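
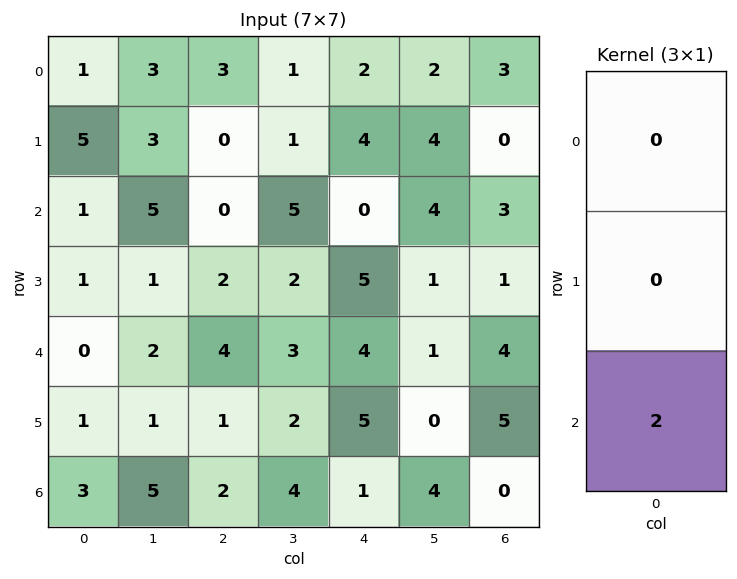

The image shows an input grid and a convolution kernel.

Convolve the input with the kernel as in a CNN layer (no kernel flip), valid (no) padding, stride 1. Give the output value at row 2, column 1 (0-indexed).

The receptive field on the input at this output position is [5 / 1 / 2]. Elementwise product with the kernel and sum: 2·2.

4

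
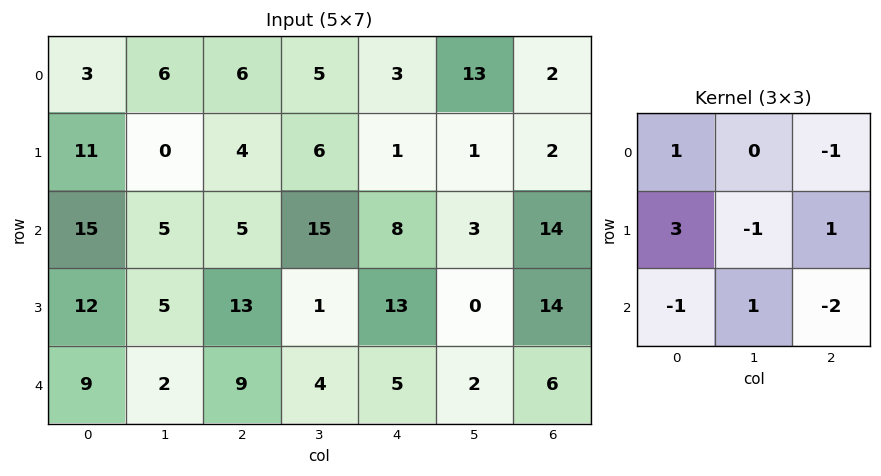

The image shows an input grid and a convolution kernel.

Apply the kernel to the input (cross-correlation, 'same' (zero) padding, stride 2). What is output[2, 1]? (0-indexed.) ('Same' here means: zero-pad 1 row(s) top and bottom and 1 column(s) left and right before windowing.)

5

The receptive field on the zero-padded input at this output position is [5 13 1 / 2 9 4 / 0 0 0]. Elementwise product with the kernel and sum: 5·1 + 1·-1 + 2·3 + 9·-1 + 4·1 + 0·-1 + 0·1 + 0·-2.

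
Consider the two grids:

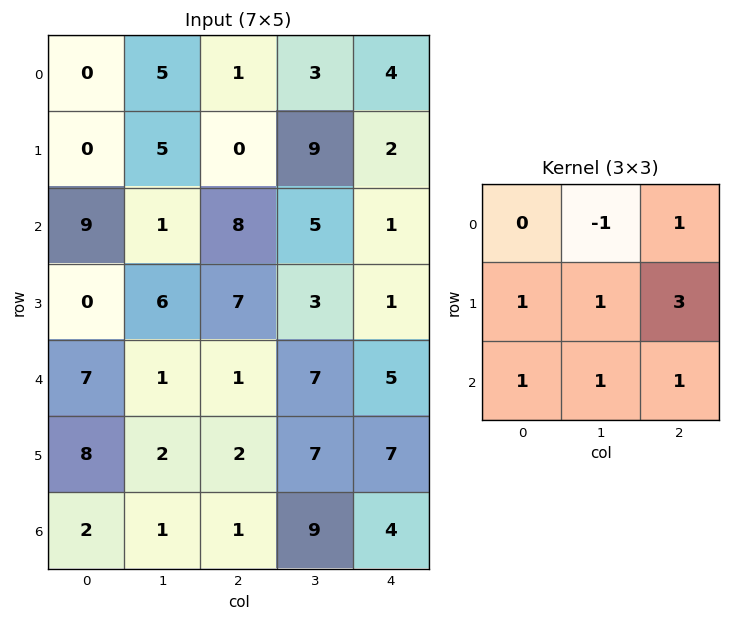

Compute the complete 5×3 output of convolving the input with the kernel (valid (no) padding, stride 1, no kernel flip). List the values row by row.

19 48 30
42 49 20
43 28 22
24 30 37
20 42 42

Output[0,0]: The receptive field on the input at this output position is [0 5 1 / 0 5 0 / 9 1 8]. Elementwise product with the kernel and sum: 5·-1 + 1·1 + 0·1 + 5·1 + 0·3 + 9·1 + 1·1 + 8·1.
Output[0,1]: The receptive field on the input at this output position is [5 1 3 / 5 0 9 / 1 8 5]. Elementwise product with the kernel and sum: 1·-1 + 3·1 + 5·1 + 0·1 + 9·3 + 1·1 + 8·1 + 5·1.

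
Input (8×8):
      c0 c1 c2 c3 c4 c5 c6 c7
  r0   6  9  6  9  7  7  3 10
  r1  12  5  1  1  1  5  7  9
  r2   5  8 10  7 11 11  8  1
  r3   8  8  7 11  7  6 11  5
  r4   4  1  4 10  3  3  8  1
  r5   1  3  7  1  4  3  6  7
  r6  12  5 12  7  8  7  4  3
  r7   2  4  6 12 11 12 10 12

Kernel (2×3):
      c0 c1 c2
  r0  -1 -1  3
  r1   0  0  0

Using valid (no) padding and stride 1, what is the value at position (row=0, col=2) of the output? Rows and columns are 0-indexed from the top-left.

The receptive field on the input at this output position is [6 9 7 / 1 1 1]. Elementwise product with the kernel and sum: 6·-1 + 9·-1 + 7·3.

6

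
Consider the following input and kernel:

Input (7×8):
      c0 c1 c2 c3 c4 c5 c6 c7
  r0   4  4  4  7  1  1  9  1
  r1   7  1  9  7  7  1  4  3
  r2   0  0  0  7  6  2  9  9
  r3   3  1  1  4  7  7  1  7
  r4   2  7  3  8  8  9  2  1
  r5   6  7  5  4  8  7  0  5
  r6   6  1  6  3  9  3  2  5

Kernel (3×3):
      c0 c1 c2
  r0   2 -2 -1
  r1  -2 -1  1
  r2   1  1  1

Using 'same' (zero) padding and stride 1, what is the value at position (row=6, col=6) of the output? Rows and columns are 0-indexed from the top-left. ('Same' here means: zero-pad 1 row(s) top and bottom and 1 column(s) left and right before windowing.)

The receptive field on the zero-padded input at this output position is [7 0 5 / 3 2 5 / 0 0 0]. Elementwise product with the kernel and sum: 7·2 + 0·-2 + 5·-1 + 3·-2 + 2·-1 + 5·1 + 0·1 + 0·1 + 0·1.

6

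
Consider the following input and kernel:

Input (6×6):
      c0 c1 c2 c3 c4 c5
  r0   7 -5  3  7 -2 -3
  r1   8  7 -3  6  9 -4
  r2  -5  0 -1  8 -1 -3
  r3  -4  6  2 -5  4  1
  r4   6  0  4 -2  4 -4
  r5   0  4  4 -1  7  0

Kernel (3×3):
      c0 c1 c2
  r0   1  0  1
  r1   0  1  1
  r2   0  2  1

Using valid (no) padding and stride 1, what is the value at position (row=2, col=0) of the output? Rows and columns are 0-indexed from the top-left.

6

The receptive field on the input at this output position is [-5 0 -1 / -4 6 2 / 6 0 4]. Elementwise product with the kernel and sum: -5·1 + -1·1 + 6·1 + 2·1 + 0·2 + 4·1.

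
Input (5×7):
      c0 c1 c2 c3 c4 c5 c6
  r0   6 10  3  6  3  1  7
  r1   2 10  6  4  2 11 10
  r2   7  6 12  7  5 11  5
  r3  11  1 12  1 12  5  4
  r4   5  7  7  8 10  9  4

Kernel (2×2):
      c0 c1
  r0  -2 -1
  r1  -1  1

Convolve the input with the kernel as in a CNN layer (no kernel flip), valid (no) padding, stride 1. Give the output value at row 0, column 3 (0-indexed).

The receptive field on the input at this output position is [6 3 / 4 2]. Elementwise product with the kernel and sum: 6·-2 + 3·-1 + 4·-1 + 2·1.

-17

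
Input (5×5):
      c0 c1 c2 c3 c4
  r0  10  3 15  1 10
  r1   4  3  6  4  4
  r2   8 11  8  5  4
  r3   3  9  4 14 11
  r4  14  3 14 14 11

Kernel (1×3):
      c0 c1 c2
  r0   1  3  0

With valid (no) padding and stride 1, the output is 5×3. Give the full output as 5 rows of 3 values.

19 48 18
13 21 18
41 35 23
30 21 46
23 45 56

Output[0,0]: The receptive field on the input at this output position is [10 3 15]. Elementwise product with the kernel and sum: 10·1 + 3·3.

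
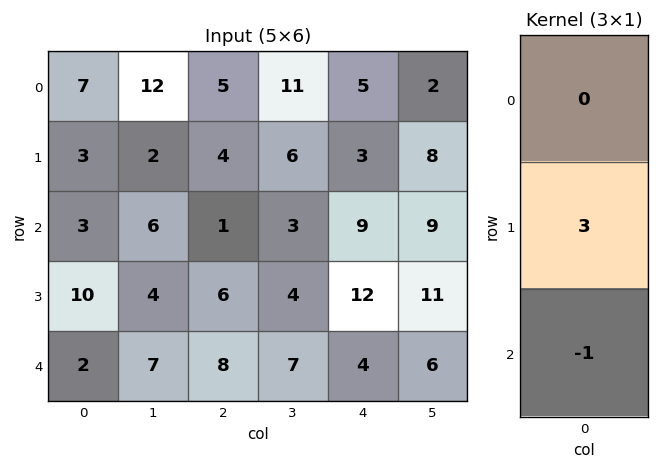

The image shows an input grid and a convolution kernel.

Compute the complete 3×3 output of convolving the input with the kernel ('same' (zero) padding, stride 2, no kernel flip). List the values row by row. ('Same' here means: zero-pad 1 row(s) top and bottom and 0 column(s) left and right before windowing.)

18 11 12
-1 -3 15
6 24 12

Output[0,0]: The receptive field on the zero-padded input at this output position is [0 / 7 / 3]. Elementwise product with the kernel and sum: 7·3 + 3·-1.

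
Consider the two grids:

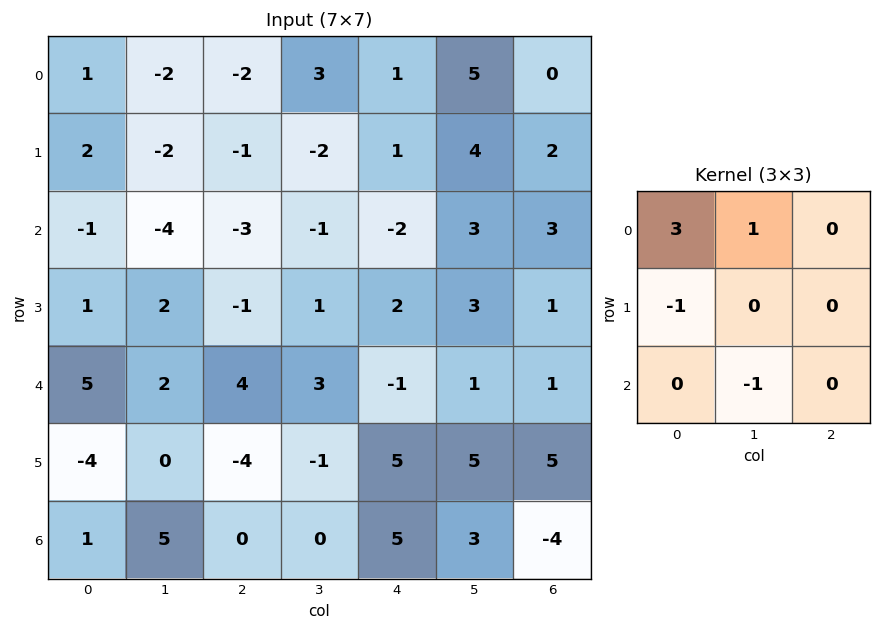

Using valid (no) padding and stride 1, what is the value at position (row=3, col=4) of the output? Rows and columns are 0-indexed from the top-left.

The receptive field on the input at this output position is [2 3 1 / -1 1 1 / 5 5 5]. Elementwise product with the kernel and sum: 2·3 + 3·1 + -1·-1 + 5·-1.

5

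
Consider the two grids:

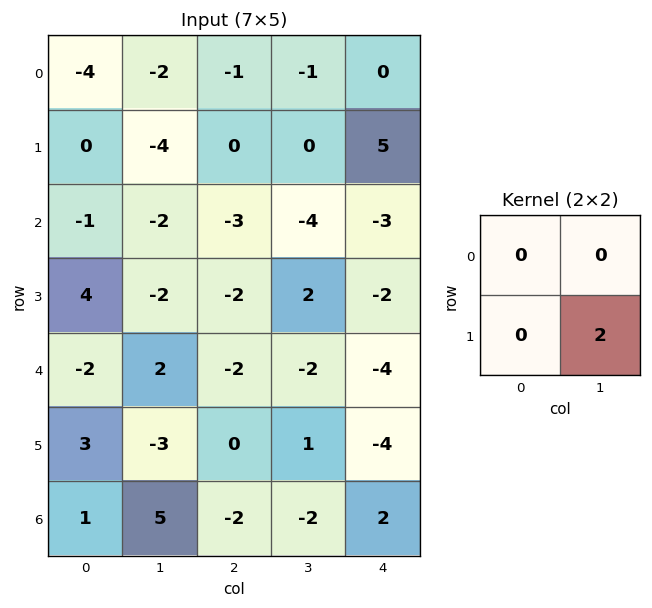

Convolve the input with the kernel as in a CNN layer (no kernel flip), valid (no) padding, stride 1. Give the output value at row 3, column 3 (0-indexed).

The receptive field on the input at this output position is [2 -2 / -2 -4]. Elementwise product with the kernel and sum: -4·2.

-8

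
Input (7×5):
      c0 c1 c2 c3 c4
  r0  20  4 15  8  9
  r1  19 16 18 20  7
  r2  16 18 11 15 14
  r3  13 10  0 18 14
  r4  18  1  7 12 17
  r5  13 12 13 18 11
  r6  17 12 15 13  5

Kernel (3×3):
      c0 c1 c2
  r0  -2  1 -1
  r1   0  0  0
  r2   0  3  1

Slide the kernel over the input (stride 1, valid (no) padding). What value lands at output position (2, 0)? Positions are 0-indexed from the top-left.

The receptive field on the input at this output position is [16 18 11 / 13 10 0 / 18 1 7]. Elementwise product with the kernel and sum: 16·-2 + 18·1 + 11·-1 + 1·3 + 7·1.

-15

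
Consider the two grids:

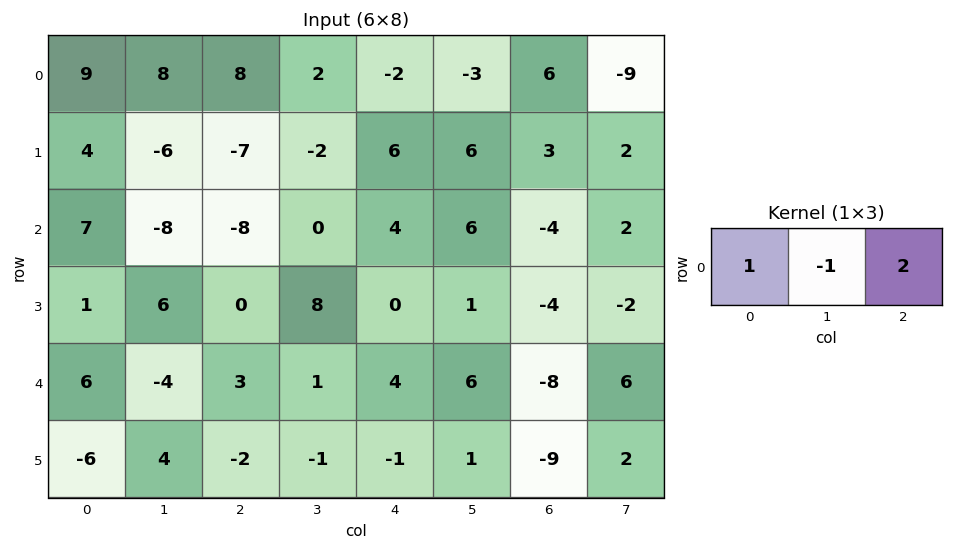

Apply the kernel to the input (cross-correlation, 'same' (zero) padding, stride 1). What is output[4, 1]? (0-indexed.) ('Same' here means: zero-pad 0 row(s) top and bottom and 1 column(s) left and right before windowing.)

16

The receptive field on the zero-padded input at this output position is [6 -4 3]. Elementwise product with the kernel and sum: 6·1 + -4·-1 + 3·2.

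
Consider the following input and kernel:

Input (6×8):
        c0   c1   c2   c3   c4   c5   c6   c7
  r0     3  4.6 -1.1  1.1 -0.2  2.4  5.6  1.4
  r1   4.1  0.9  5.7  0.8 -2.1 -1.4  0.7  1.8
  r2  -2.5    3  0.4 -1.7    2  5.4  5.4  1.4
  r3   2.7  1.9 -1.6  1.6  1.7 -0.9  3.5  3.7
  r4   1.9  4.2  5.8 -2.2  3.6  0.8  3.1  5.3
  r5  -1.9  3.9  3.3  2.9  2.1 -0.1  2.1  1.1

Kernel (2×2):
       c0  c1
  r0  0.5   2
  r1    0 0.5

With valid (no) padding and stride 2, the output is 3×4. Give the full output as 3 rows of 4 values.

11.15 2.05 4 6.5
5.7 -2.4 11.35 7.35
11.3 -0.05 3.35 12.7

Output[0,0]: The receptive field on the input at this output position is [3 4.6 / 4.1 0.9]. Elementwise product with the kernel and sum: 3·0.5 + 4.6·2 + 0.9·0.5.
Output[0,1]: The receptive field on the input at this output position is [-1.1 1.1 / 5.7 0.8]. Elementwise product with the kernel and sum: -1.1·0.5 + 1.1·2 + 0.8·0.5.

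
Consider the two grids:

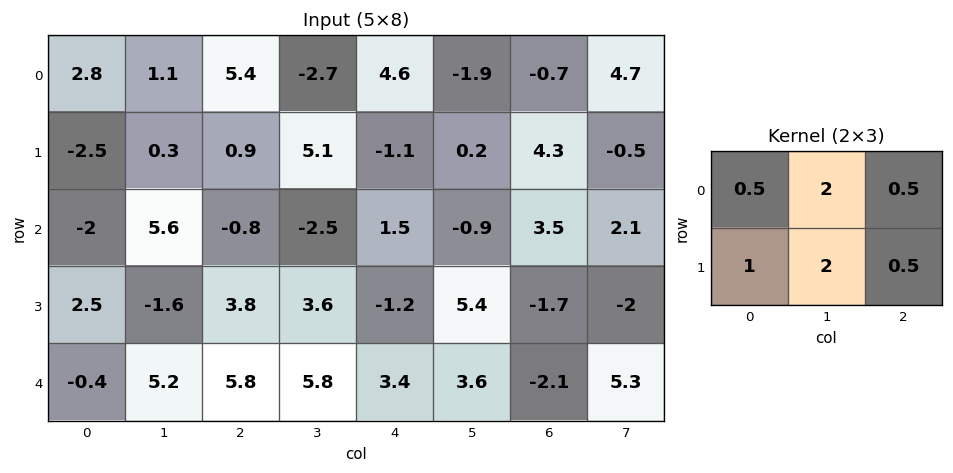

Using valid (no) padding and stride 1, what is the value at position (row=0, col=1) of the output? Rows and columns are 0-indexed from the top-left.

14.65

The receptive field on the input at this output position is [1.1 5.4 -2.7 / 0.3 0.9 5.1]. Elementwise product with the kernel and sum: 1.1·0.5 + 5.4·2 + -2.7·0.5 + 0.3·1 + 0.9·2 + 5.1·0.5.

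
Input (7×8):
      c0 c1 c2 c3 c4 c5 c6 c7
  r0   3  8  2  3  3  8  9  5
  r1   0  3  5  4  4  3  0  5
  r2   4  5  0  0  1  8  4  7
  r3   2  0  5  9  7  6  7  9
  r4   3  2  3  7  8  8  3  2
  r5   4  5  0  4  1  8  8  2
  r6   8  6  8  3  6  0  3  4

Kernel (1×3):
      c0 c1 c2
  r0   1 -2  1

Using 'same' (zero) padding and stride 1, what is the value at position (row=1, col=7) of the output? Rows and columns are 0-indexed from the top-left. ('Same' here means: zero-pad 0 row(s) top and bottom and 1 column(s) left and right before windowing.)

The receptive field on the zero-padded input at this output position is [0 5 0]. Elementwise product with the kernel and sum: 0·1 + 5·-2 + 0·1.

-10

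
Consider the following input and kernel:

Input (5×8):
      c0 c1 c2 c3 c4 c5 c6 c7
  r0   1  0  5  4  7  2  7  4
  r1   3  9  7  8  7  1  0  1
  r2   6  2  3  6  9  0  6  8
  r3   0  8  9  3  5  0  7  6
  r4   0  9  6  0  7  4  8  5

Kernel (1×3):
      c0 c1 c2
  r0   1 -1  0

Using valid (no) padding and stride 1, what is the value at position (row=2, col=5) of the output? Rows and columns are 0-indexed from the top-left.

-6

The receptive field on the input at this output position is [0 6 8]. Elementwise product with the kernel and sum: 0·1 + 6·-1.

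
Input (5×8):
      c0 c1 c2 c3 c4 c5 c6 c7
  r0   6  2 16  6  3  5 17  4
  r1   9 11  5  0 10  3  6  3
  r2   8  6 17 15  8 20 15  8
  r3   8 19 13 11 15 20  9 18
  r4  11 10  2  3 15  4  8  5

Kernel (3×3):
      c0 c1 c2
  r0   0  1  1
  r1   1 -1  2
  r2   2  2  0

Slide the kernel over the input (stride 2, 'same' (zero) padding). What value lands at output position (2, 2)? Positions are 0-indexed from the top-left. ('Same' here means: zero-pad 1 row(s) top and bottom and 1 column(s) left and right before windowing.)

The receptive field on the zero-padded input at this output position is [11 15 20 / 3 15 4 / 0 0 0]. Elementwise product with the kernel and sum: 15·1 + 20·1 + 3·1 + 15·-1 + 4·2 + 0·2 + 0·2.

31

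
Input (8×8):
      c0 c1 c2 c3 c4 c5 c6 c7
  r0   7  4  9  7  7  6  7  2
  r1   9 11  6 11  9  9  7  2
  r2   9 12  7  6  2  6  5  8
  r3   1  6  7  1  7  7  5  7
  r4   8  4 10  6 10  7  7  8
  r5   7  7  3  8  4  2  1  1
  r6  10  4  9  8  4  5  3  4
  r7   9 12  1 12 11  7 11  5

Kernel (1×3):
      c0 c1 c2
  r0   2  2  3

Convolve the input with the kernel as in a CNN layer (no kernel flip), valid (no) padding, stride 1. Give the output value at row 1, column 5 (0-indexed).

38

The receptive field on the input at this output position is [9 7 2]. Elementwise product with the kernel and sum: 9·2 + 7·2 + 2·3.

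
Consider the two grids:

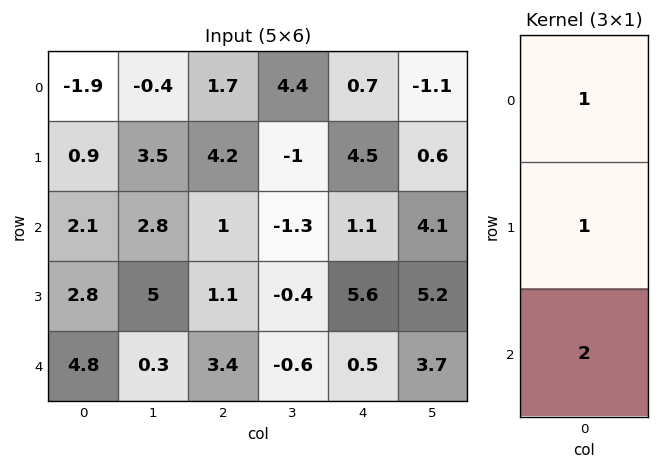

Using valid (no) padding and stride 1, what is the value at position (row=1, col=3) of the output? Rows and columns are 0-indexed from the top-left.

-3.1

The receptive field on the input at this output position is [-1 / -1.3 / -0.4]. Elementwise product with the kernel and sum: -1·1 + -1.3·1 + -0.4·2.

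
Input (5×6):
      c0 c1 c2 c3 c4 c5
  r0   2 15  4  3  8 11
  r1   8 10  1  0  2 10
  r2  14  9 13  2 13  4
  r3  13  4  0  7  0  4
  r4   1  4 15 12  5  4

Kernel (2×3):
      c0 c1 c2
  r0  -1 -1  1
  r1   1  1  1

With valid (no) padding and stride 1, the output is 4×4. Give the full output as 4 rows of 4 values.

6 -5 4 12
19 13 29 27
7 -9 5 0
3 34 25 18

Output[0,0]: The receptive field on the input at this output position is [2 15 4 / 8 10 1]. Elementwise product with the kernel and sum: 2·-1 + 15·-1 + 4·1 + 8·1 + 10·1 + 1·1.
Output[0,1]: The receptive field on the input at this output position is [15 4 3 / 10 1 0]. Elementwise product with the kernel and sum: 15·-1 + 4·-1 + 3·1 + 10·1 + 1·1 + 0·1.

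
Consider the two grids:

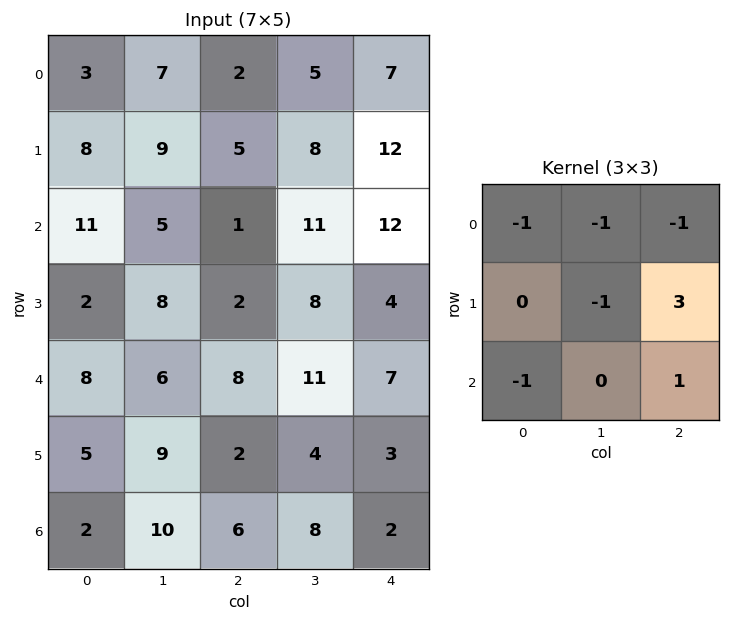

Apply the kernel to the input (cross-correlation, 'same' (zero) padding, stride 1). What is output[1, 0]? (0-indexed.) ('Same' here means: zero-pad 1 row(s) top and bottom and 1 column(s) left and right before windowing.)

The receptive field on the zero-padded input at this output position is [0 3 7 / 0 8 9 / 0 11 5]. Elementwise product with the kernel and sum: 0·-1 + 3·-1 + 7·-1 + 8·-1 + 9·3 + 0·-1 + 5·1.

14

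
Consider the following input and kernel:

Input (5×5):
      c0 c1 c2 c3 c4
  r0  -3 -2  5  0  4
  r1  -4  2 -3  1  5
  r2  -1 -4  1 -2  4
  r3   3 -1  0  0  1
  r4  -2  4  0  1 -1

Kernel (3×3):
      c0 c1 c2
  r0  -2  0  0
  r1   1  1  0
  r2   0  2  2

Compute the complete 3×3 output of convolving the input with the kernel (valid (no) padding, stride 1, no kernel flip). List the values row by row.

Output[0,0]: The receptive field on the input at this output position is [-3 -2 5 / -4 2 -3 / -1 -4 1]. Elementwise product with the kernel and sum: -3·-2 + -4·1 + 2·1 + -4·2 + 1·2.
Output[0,1]: The receptive field on the input at this output position is [-2 5 0 / 2 -3 1 / -4 1 -2]. Elementwise product with the kernel and sum: -2·-2 + 2·1 + -3·1 + 1·2 + -2·2.

-2 1 -8
1 -7 7
12 9 -2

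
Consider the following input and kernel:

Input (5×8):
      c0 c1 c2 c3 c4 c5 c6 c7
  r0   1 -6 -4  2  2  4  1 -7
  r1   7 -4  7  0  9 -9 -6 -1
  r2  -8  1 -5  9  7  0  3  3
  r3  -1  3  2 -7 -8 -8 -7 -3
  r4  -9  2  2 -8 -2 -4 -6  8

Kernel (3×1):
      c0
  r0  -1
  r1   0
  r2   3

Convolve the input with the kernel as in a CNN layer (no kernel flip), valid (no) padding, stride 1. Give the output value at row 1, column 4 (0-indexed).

-33

The receptive field on the input at this output position is [9 / 7 / -8]. Elementwise product with the kernel and sum: 9·-1 + -8·3.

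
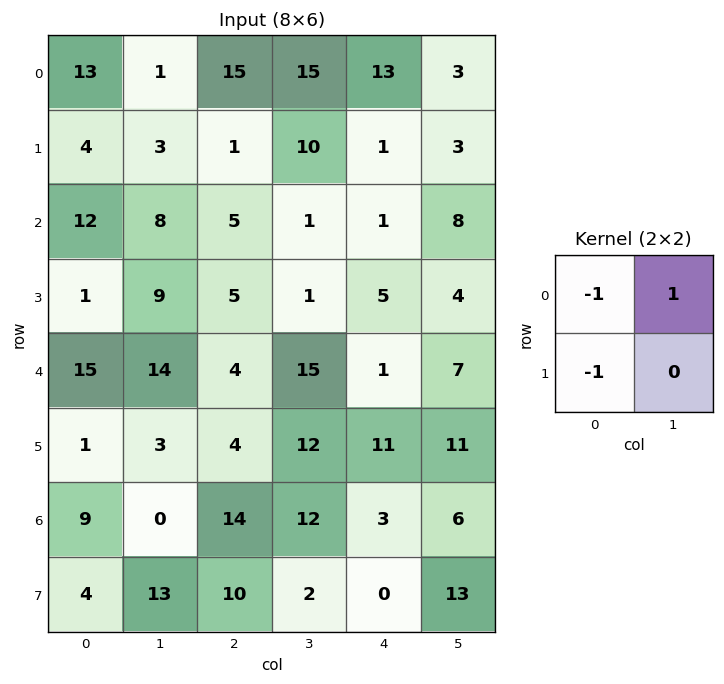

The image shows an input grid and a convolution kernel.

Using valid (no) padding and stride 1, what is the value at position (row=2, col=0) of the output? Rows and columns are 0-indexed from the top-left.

The receptive field on the input at this output position is [12 8 / 1 9]. Elementwise product with the kernel and sum: 12·-1 + 8·1 + 1·-1.

-5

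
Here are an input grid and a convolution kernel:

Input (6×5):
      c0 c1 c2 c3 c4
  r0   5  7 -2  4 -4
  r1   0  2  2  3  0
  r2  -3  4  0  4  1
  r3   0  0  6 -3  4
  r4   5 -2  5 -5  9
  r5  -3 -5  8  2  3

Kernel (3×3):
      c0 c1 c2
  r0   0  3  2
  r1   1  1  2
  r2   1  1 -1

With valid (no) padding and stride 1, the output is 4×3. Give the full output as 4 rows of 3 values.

24 12 12
5 33 14
22 16 16
9 6 24

Output[0,0]: The receptive field on the input at this output position is [5 7 -2 / 0 2 2 / -3 4 0]. Elementwise product with the kernel and sum: 7·3 + -2·2 + 0·1 + 2·1 + 2·2 + -3·1 + 4·1 + 0·-1.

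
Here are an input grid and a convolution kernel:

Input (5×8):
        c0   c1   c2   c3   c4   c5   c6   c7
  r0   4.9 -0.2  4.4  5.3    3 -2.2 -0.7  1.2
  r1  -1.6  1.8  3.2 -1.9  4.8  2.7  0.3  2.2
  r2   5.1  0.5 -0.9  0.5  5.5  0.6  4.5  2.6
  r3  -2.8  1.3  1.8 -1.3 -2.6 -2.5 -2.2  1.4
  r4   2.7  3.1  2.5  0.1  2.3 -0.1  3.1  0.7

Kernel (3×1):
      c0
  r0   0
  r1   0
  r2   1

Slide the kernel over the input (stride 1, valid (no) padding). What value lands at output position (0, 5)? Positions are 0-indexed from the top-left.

0.6

The receptive field on the input at this output position is [-2.2 / 2.7 / 0.6]. Elementwise product with the kernel and sum: 0.6·1.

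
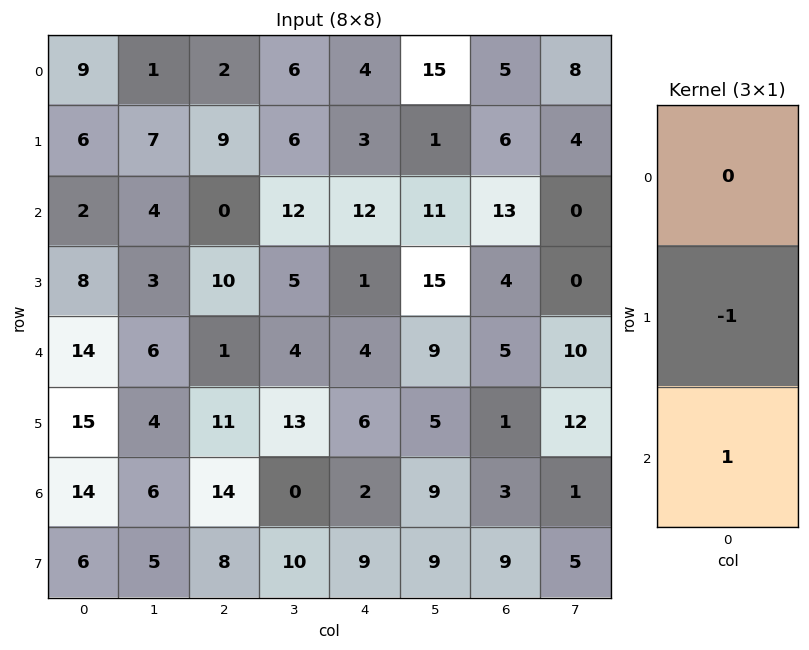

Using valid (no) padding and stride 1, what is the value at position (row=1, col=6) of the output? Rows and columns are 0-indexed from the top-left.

The receptive field on the input at this output position is [6 / 13 / 4]. Elementwise product with the kernel and sum: 13·-1 + 4·1.

-9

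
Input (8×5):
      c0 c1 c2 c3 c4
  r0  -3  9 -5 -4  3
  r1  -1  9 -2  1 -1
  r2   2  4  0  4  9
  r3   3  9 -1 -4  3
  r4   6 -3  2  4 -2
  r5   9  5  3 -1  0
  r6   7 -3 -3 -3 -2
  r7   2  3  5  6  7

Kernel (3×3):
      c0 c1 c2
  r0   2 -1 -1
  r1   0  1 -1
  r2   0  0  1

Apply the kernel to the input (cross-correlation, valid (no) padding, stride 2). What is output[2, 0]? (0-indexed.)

12

The receptive field on the input at this output position is [6 -3 2 / 9 5 3 / 7 -3 -3]. Elementwise product with the kernel and sum: 6·2 + -3·-1 + 2·-1 + 5·1 + 3·-1 + -3·1.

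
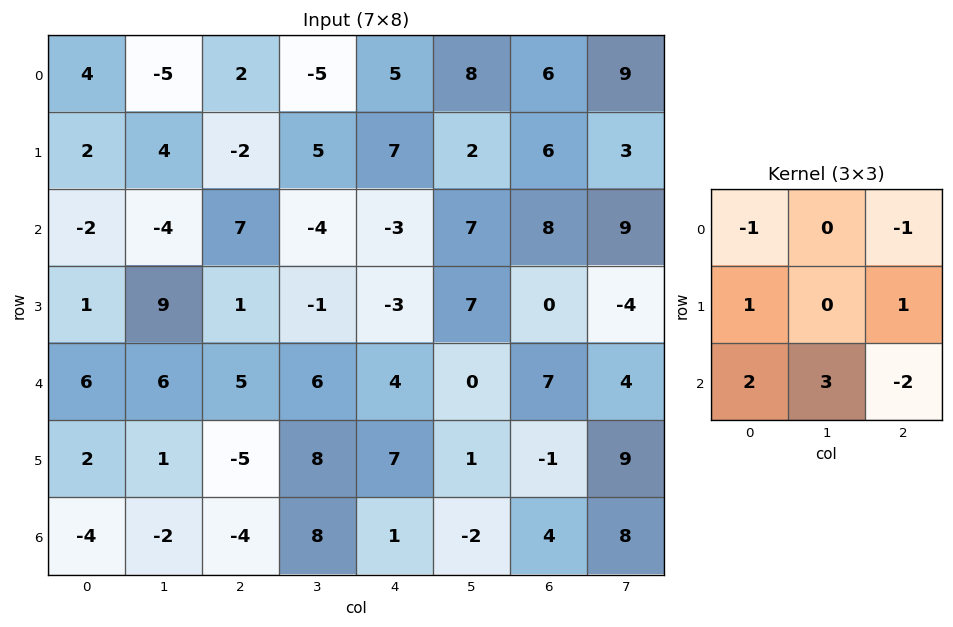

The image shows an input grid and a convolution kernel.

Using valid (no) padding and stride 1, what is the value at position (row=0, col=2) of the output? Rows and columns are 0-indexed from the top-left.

The receptive field on the input at this output position is [2 -5 5 / -2 5 7 / 7 -4 -3]. Elementwise product with the kernel and sum: 2·-1 + 5·-1 + -2·1 + 7·1 + 7·2 + -4·3 + -3·-2.

6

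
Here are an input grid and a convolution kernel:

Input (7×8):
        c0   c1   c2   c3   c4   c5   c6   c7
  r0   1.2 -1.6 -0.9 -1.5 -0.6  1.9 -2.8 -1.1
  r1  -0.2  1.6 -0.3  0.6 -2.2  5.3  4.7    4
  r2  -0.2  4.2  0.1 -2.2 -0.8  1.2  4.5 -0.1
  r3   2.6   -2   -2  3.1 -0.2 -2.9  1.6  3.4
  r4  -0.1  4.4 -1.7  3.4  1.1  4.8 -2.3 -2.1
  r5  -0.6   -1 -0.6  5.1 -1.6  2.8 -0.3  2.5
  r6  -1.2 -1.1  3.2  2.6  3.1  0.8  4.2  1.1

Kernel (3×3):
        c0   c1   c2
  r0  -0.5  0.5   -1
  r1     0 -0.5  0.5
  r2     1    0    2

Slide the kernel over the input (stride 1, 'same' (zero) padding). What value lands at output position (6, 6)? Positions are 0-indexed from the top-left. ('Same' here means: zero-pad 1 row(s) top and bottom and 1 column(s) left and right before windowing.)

-5.6

The receptive field on the zero-padded input at this output position is [2.8 -0.3 2.5 / 0.8 4.2 1.1 / 0 0 0]. Elementwise product with the kernel and sum: 2.8·-0.5 + -0.3·0.5 + 2.5·-1 + 4.2·-0.5 + 1.1·0.5 + 0·1 + 0·2.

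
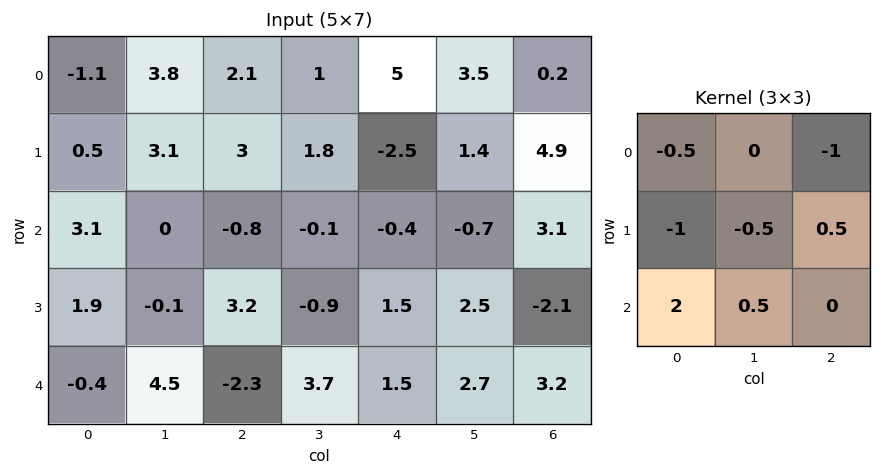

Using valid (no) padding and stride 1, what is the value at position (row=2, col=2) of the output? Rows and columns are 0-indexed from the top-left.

-3.95

The receptive field on the input at this output position is [-0.8 -0.1 -0.4 / 3.2 -0.9 1.5 / -2.3 3.7 1.5]. Elementwise product with the kernel and sum: -0.8·-0.5 + -0.4·-1 + 3.2·-1 + -0.9·-0.5 + 1.5·0.5 + -2.3·2 + 3.7·0.5.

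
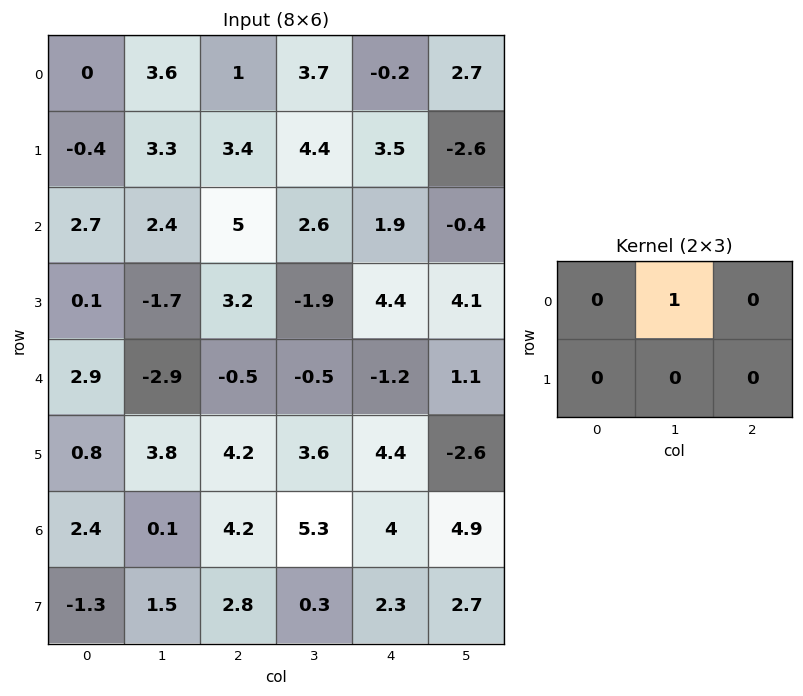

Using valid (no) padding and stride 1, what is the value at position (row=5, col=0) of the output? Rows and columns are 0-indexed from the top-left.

The receptive field on the input at this output position is [0.8 3.8 4.2 / 2.4 0.1 4.2]. Elementwise product with the kernel and sum: 3.8·1.

3.8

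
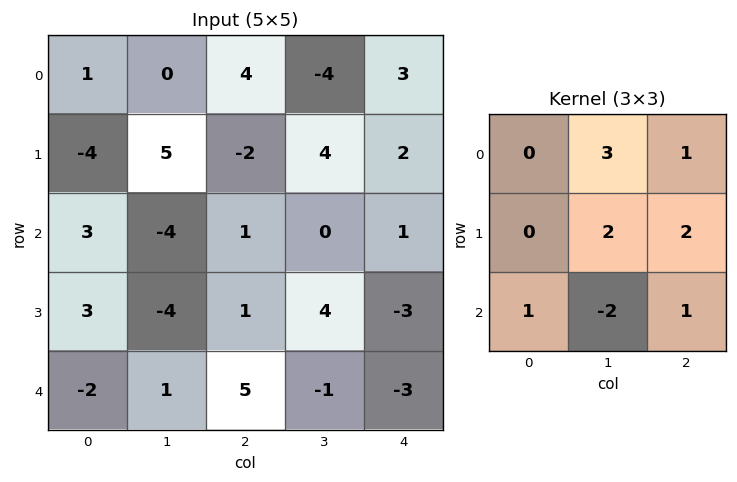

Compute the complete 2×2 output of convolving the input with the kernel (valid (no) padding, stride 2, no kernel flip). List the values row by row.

22 5
-16 7

Output[0,0]: The receptive field on the input at this output position is [1 0 4 / -4 5 -2 / 3 -4 1]. Elementwise product with the kernel and sum: 0·3 + 4·1 + 5·2 + -2·2 + 3·1 + -4·-2 + 1·1.
Output[0,1]: The receptive field on the input at this output position is [4 -4 3 / -2 4 2 / 1 0 1]. Elementwise product with the kernel and sum: -4·3 + 3·1 + 4·2 + 2·2 + 1·1 + 0·-2 + 1·1.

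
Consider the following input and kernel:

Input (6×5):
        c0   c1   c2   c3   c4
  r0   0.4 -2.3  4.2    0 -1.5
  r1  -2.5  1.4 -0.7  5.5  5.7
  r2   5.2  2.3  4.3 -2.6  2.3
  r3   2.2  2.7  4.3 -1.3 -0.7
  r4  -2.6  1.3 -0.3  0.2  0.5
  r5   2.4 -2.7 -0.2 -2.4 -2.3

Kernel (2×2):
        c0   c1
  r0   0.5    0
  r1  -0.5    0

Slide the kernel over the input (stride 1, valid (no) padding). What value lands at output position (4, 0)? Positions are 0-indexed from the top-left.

The receptive field on the input at this output position is [-2.6 1.3 / 2.4 -2.7]. Elementwise product with the kernel and sum: -2.6·0.5 + 2.4·-0.5.

-2.5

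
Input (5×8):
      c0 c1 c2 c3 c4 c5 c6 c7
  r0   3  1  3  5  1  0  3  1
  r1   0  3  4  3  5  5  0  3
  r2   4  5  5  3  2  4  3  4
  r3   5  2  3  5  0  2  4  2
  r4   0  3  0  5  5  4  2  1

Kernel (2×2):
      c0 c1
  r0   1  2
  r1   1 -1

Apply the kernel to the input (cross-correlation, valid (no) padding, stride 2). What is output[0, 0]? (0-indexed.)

2

The receptive field on the input at this output position is [3 1 / 0 3]. Elementwise product with the kernel and sum: 3·1 + 1·2 + 0·1 + 3·-1.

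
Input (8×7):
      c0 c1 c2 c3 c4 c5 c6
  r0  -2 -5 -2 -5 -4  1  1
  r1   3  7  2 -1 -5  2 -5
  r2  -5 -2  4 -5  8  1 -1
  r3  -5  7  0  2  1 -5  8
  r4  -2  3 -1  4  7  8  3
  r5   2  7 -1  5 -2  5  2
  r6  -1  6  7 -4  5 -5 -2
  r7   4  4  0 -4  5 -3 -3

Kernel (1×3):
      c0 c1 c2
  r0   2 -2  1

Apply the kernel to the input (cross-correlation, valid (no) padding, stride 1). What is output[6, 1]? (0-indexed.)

-6

The receptive field on the input at this output position is [6 7 -4]. Elementwise product with the kernel and sum: 6·2 + 7·-2 + -4·1.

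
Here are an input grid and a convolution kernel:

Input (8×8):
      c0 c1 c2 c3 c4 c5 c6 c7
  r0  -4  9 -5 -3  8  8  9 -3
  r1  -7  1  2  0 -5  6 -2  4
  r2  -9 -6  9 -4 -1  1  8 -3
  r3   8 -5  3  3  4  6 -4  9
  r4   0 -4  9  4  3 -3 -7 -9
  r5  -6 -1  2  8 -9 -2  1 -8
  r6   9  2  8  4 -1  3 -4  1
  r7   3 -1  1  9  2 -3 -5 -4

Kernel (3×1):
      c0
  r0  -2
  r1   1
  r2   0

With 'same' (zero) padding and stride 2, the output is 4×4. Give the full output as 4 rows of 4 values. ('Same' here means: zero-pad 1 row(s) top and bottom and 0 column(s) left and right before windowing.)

-4 -5 8 9
5 5 9 12
-16 3 -5 1
21 4 17 -6

Output[0,0]: The receptive field on the zero-padded input at this output position is [0 / -4 / -7]. Elementwise product with the kernel and sum: 0·-2 + -4·1.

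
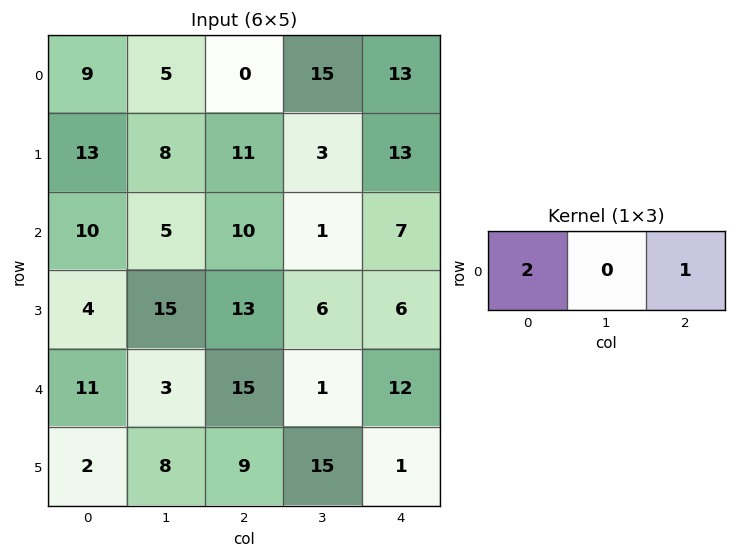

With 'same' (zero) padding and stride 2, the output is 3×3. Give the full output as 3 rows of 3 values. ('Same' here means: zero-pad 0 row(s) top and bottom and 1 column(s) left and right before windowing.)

Output[0,0]: The receptive field on the zero-padded input at this output position is [0 9 5]. Elementwise product with the kernel and sum: 0·2 + 5·1.
Output[0,1]: The receptive field on the zero-padded input at this output position is [5 0 15]. Elementwise product with the kernel and sum: 5·2 + 15·1.

5 25 30
5 11 2
3 7 2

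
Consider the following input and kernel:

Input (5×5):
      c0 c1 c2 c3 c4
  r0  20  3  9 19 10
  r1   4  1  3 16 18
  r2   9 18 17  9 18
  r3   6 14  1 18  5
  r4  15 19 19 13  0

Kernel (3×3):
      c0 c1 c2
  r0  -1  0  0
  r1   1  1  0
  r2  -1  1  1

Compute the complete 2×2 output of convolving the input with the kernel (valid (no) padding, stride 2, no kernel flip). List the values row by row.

11 20
34 -4

Output[0,0]: The receptive field on the input at this output position is [20 3 9 / 4 1 3 / 9 18 17]. Elementwise product with the kernel and sum: 20·-1 + 4·1 + 1·1 + 9·-1 + 18·1 + 17·1.
Output[0,1]: The receptive field on the input at this output position is [9 19 10 / 3 16 18 / 17 9 18]. Elementwise product with the kernel and sum: 9·-1 + 3·1 + 16·1 + 17·-1 + 9·1 + 18·1.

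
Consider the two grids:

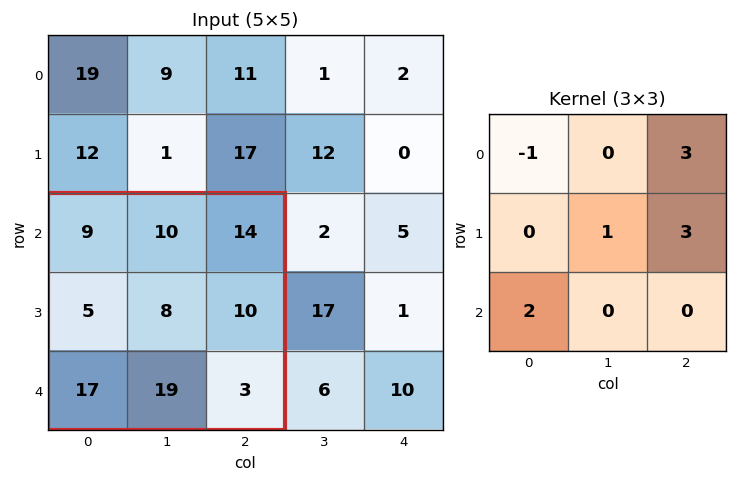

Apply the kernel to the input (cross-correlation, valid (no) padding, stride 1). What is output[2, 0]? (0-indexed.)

The receptive field on the input at this output position is [9 10 14 / 5 8 10 / 17 19 3]. Elementwise product with the kernel and sum: 9·-1 + 14·3 + 8·1 + 10·3 + 17·2.

105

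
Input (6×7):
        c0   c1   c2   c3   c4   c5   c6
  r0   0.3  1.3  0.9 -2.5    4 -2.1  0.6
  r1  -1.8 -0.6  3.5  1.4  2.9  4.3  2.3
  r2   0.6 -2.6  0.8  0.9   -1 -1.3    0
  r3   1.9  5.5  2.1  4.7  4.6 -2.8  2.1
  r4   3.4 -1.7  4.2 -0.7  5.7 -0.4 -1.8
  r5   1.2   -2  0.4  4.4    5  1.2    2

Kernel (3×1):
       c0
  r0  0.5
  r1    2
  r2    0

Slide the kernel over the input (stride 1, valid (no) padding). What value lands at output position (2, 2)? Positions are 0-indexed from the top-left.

4.6

The receptive field on the input at this output position is [0.8 / 2.1 / 4.2]. Elementwise product with the kernel and sum: 0.8·0.5 + 2.1·2.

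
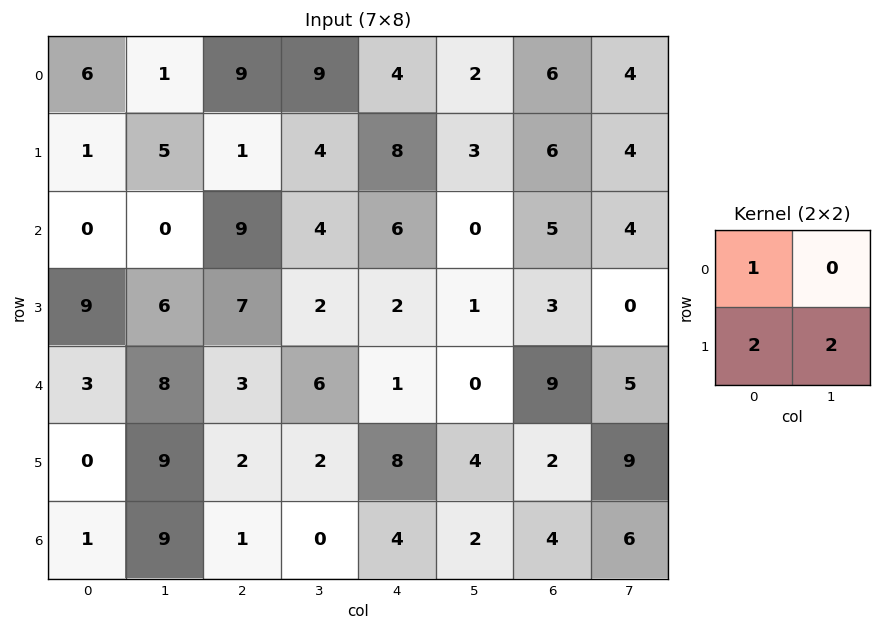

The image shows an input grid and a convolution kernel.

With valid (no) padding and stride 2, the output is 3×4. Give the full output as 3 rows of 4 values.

Output[0,0]: The receptive field on the input at this output position is [6 1 / 1 5]. Elementwise product with the kernel and sum: 6·1 + 1·2 + 5·2.

18 19 26 26
30 27 12 11
21 11 25 31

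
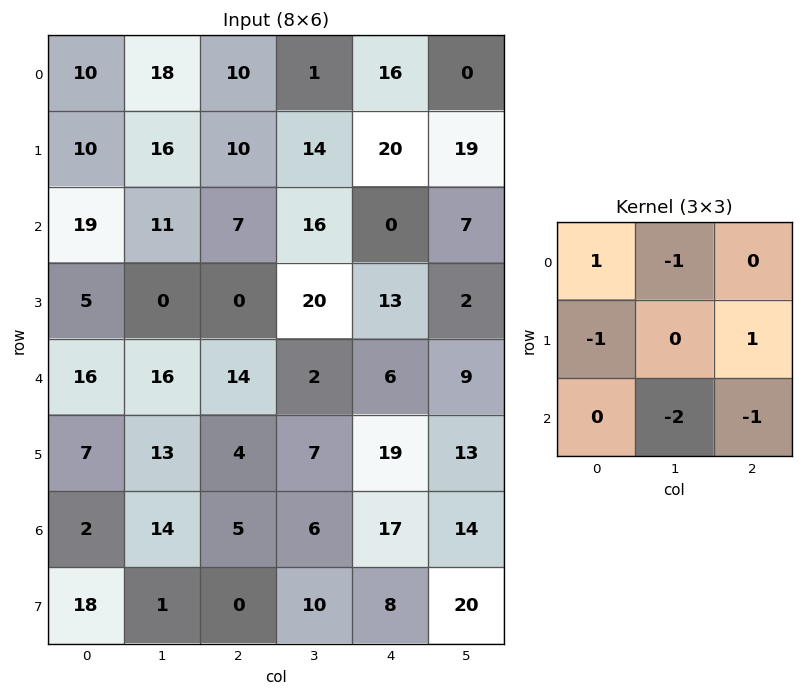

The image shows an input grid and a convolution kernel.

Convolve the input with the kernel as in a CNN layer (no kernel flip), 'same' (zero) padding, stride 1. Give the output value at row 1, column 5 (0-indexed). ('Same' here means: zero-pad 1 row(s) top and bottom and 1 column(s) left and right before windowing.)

The receptive field on the zero-padded input at this output position is [16 0 0 / 20 19 0 / 0 7 0]. Elementwise product with the kernel and sum: 16·1 + 0·-1 + 20·-1 + 0·1 + 7·-2 + 0·-1.

-18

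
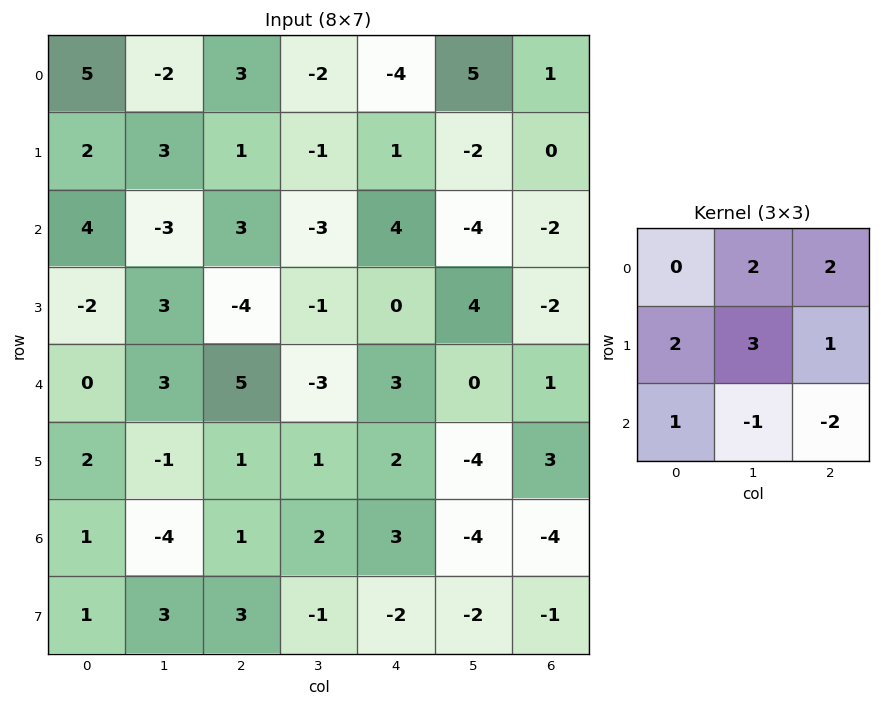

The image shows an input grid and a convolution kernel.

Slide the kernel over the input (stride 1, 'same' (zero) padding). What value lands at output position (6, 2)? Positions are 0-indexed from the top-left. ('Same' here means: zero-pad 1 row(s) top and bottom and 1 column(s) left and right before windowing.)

The receptive field on the zero-padded input at this output position is [-1 1 1 / -4 1 2 / 3 3 -1]. Elementwise product with the kernel and sum: 1·2 + 1·2 + -4·2 + 1·3 + 2·1 + 3·1 + 3·-1 + -1·-2.

3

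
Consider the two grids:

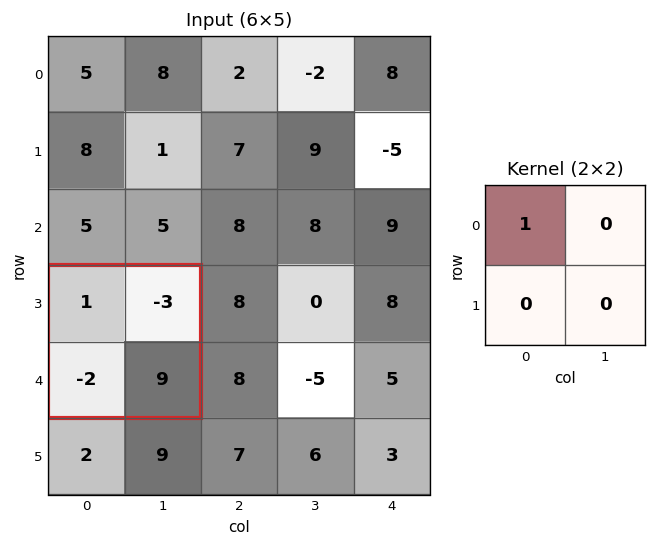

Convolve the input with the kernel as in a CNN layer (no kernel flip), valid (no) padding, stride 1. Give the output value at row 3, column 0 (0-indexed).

The receptive field on the input at this output position is [1 -3 / -2 9]. Elementwise product with the kernel and sum: 1·1.

1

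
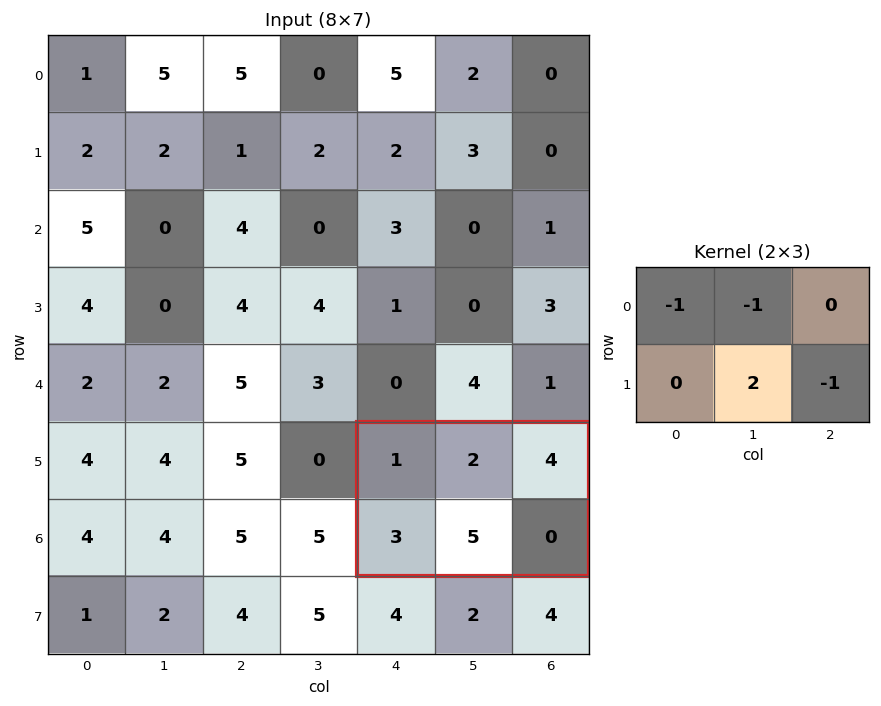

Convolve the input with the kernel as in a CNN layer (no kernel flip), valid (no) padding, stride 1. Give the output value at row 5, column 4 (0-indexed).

The receptive field on the input at this output position is [1 2 4 / 3 5 0]. Elementwise product with the kernel and sum: 1·-1 + 2·-1 + 5·2 + 0·-1.

7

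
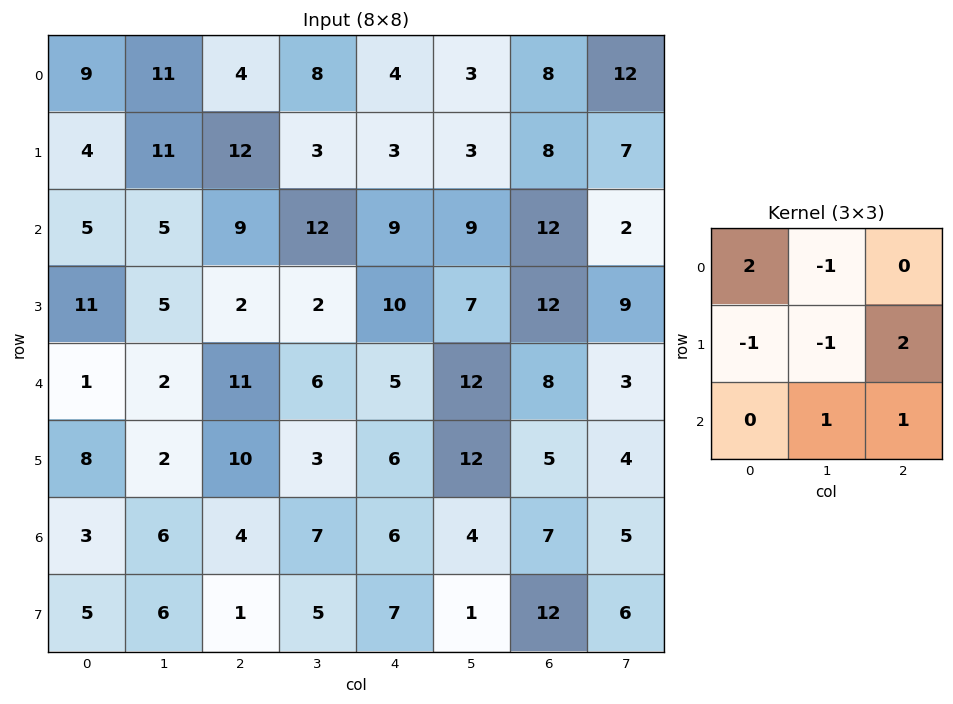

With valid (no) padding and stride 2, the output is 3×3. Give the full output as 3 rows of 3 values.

Output[0,0]: The receptive field on the input at this output position is [9 11 4 / 4 11 12 / 5 5 9]. Elementwise product with the kernel and sum: 9·2 + 11·-1 + 4·-1 + 11·-1 + 12·2 + 5·1 + 9·1.
Output[0,1]: The receptive field on the input at this output position is [4 8 4 / 12 3 3 / 9 12 9]. Elementwise product with the kernel and sum: 4·2 + 8·-1 + 12·-1 + 3·-1 + 3·2 + 12·1 + 9·1.

30 12 36
6 33 36
20 28 1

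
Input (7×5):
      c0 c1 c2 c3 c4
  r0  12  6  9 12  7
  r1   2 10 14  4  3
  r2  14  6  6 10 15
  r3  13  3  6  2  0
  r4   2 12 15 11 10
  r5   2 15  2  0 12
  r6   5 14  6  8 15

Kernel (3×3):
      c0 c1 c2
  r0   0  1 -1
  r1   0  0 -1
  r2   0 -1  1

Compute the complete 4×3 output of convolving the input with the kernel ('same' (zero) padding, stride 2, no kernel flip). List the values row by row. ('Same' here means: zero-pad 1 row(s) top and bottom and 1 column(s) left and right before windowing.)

Output[0,0]: The receptive field on the zero-padded input at this output position is [0 0 0 / 0 12 6 / 0 2 10]. Elementwise product with the kernel and sum: 0·1 + 0·-1 + 6·-1 + 2·-1 + 10·1.

2 -22 -3
-24 -4 3
11 -9 -12
-27 -6 12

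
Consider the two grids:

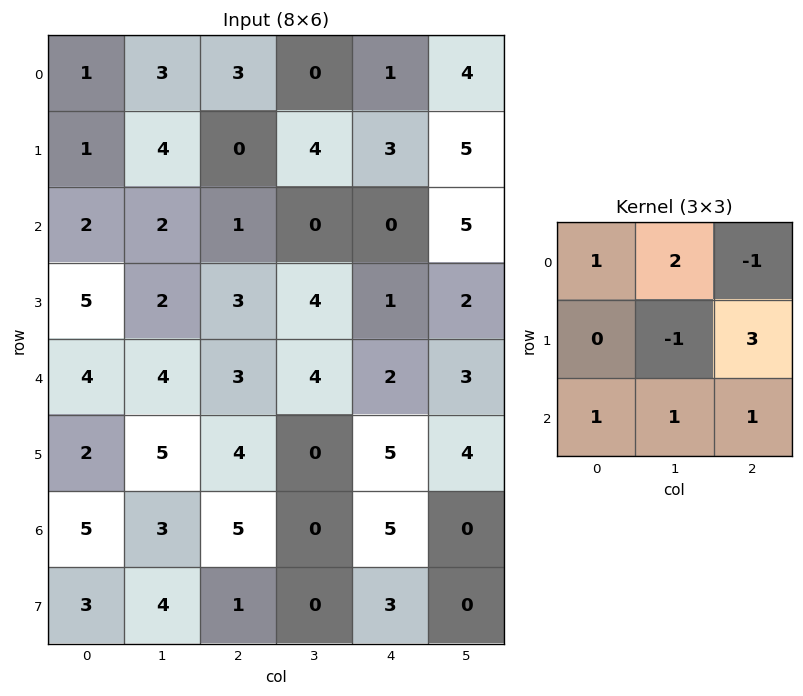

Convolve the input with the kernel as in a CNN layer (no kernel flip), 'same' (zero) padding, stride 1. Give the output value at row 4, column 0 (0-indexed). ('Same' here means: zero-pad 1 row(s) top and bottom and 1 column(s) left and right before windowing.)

23

The receptive field on the zero-padded input at this output position is [0 5 2 / 0 4 4 / 0 2 5]. Elementwise product with the kernel and sum: 0·1 + 5·2 + 2·-1 + 4·-1 + 4·3 + 0·1 + 2·1 + 5·1.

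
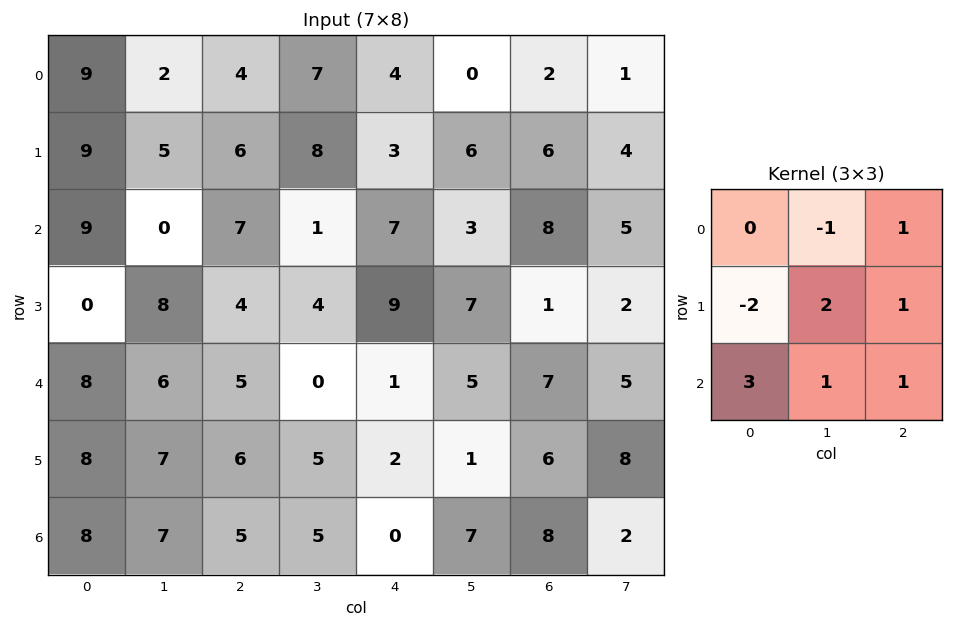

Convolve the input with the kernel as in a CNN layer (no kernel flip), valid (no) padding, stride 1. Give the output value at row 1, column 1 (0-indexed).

49

The receptive field on the input at this output position is [5 6 8 / 0 7 1 / 8 4 4]. Elementwise product with the kernel and sum: 6·-1 + 8·1 + 0·-2 + 7·2 + 1·1 + 8·3 + 4·1 + 4·1.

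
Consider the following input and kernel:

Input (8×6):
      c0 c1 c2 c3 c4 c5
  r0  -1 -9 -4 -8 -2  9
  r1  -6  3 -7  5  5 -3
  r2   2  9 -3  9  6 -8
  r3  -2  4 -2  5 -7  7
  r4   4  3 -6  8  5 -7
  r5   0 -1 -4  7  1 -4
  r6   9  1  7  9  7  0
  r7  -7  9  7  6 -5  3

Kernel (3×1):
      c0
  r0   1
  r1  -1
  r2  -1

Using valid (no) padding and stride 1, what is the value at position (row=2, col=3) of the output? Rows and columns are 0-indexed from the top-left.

The receptive field on the input at this output position is [9 / 5 / 8]. Elementwise product with the kernel and sum: 9·1 + 5·-1 + 8·-1.

-4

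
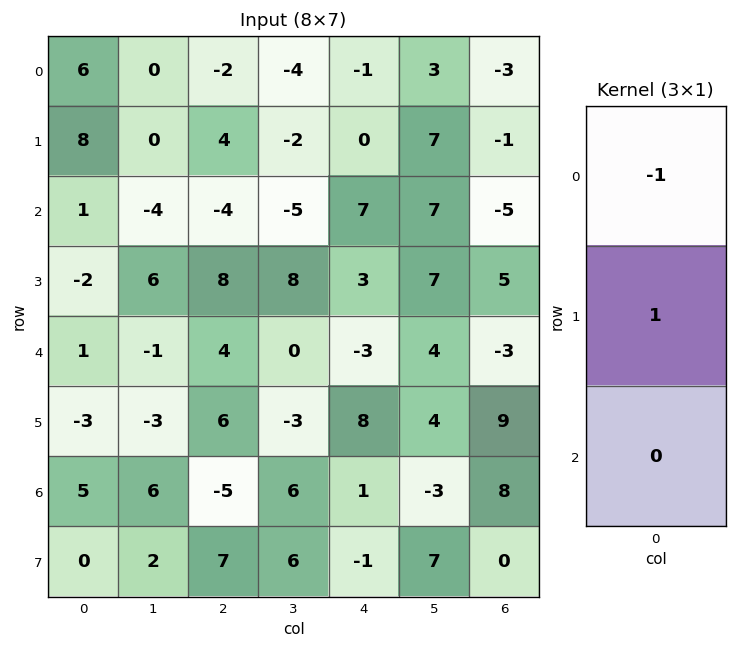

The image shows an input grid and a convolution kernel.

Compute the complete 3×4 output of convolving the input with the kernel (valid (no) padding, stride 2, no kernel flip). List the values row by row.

2 6 1 2
-3 12 -4 10
-4 2 11 12

Output[0,0]: The receptive field on the input at this output position is [6 / 8 / 1]. Elementwise product with the kernel and sum: 6·-1 + 8·1.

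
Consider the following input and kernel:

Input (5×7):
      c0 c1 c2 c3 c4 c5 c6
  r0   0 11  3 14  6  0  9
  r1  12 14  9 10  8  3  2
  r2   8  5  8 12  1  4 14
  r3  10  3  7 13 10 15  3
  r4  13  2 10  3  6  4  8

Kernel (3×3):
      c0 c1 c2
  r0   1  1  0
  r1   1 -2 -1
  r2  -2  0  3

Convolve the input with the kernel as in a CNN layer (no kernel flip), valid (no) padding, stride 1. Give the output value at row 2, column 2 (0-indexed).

-11

The receptive field on the input at this output position is [8 12 1 / 7 13 10 / 10 3 6]. Elementwise product with the kernel and sum: 8·1 + 12·1 + 7·1 + 13·-2 + 10·-1 + 10·-2 + 6·3.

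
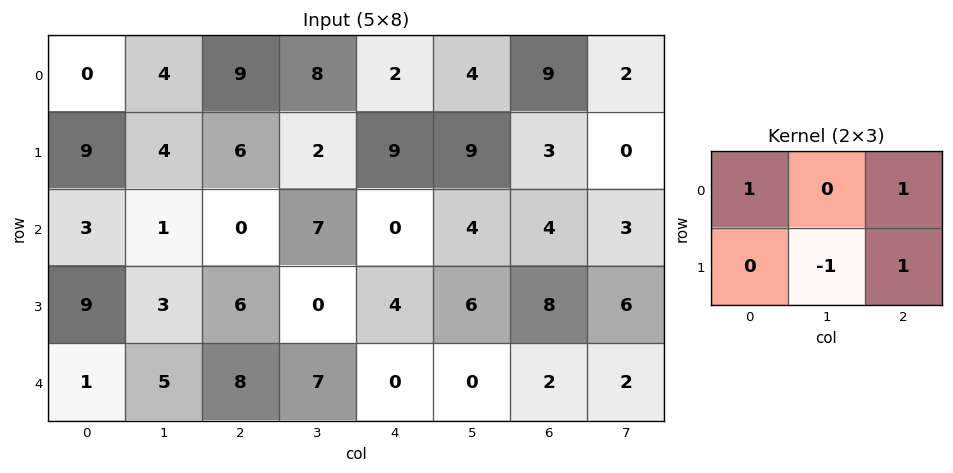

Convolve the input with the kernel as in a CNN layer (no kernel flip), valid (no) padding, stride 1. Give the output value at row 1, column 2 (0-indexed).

8

The receptive field on the input at this output position is [6 2 9 / 0 7 0]. Elementwise product with the kernel and sum: 6·1 + 9·1 + 7·-1 + 0·1.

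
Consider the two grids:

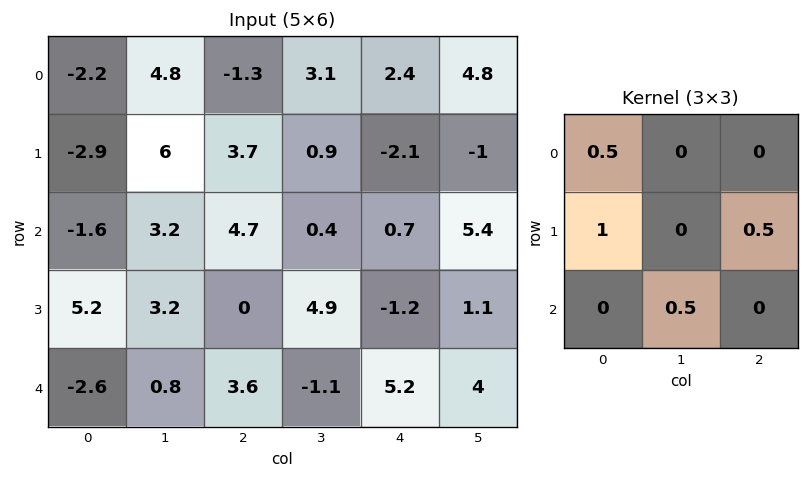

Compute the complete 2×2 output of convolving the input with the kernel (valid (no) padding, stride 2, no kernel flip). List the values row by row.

-0.55 2.2
4.8 1.2

Output[0,0]: The receptive field on the input at this output position is [-2.2 4.8 -1.3 / -2.9 6 3.7 / -1.6 3.2 4.7]. Elementwise product with the kernel and sum: -2.2·0.5 + -2.9·1 + 3.7·0.5 + 3.2·0.5.
Output[0,1]: The receptive field on the input at this output position is [-1.3 3.1 2.4 / 3.7 0.9 -2.1 / 4.7 0.4 0.7]. Elementwise product with the kernel and sum: -1.3·0.5 + 3.7·1 + -2.1·0.5 + 0.4·0.5.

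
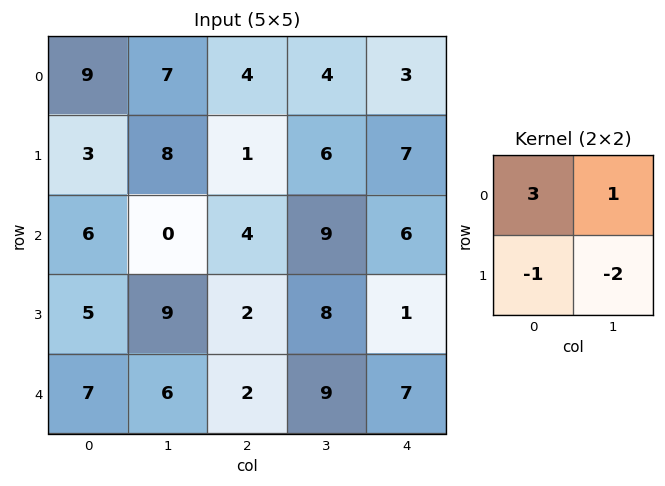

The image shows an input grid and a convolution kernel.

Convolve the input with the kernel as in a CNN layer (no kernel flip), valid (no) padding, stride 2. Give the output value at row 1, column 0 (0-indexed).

-5

The receptive field on the input at this output position is [6 0 / 5 9]. Elementwise product with the kernel and sum: 6·3 + 0·1 + 5·-1 + 9·-2.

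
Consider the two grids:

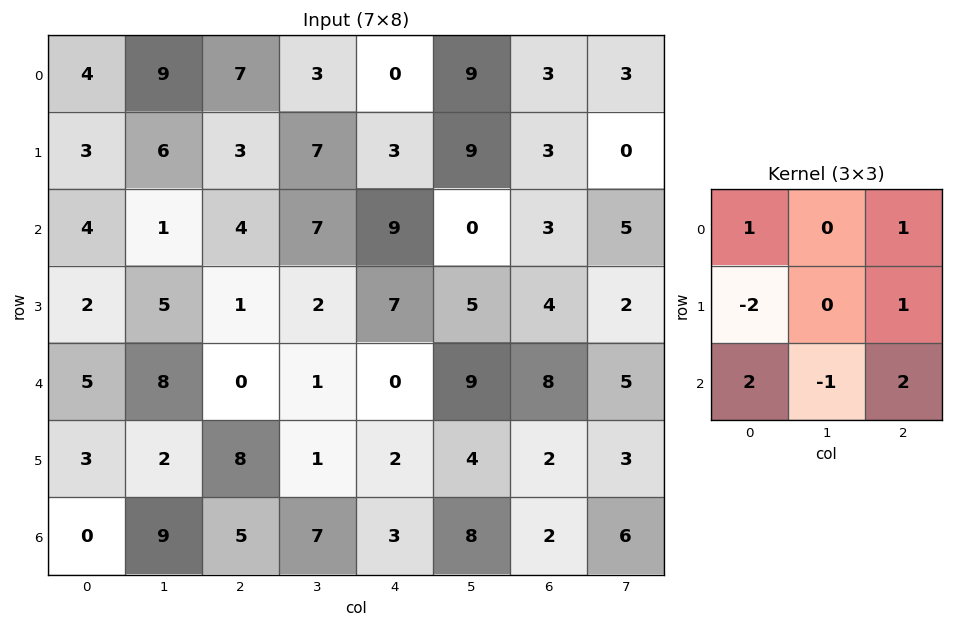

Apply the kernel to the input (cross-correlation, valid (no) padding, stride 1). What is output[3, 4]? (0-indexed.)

The receptive field on the input at this output position is [7 5 4 / 0 9 8 / 2 4 2]. Elementwise product with the kernel and sum: 7·1 + 4·1 + 0·-2 + 8·1 + 2·2 + 4·-1 + 2·2.

23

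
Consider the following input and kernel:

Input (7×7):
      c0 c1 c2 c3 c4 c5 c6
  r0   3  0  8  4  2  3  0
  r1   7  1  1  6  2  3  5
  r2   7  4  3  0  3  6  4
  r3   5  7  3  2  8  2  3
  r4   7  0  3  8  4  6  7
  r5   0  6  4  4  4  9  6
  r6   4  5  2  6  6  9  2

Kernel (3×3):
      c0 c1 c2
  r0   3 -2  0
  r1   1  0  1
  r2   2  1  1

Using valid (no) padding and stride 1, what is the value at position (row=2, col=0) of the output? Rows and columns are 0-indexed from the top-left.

The receptive field on the input at this output position is [7 4 3 / 5 7 3 / 7 0 3]. Elementwise product with the kernel and sum: 7·3 + 4·-2 + 5·1 + 3·1 + 7·2 + 0·1 + 3·1.

38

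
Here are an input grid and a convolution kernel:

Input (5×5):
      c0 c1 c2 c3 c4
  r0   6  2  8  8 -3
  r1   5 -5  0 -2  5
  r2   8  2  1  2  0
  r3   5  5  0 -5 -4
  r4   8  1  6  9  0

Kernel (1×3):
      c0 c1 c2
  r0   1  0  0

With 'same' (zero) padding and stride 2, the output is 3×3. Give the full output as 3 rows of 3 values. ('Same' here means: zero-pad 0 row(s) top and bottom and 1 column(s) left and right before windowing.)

0 2 8
0 2 2
0 1 9

Output[0,0]: The receptive field on the zero-padded input at this output position is [0 6 2]. Elementwise product with the kernel and sum: 0·1.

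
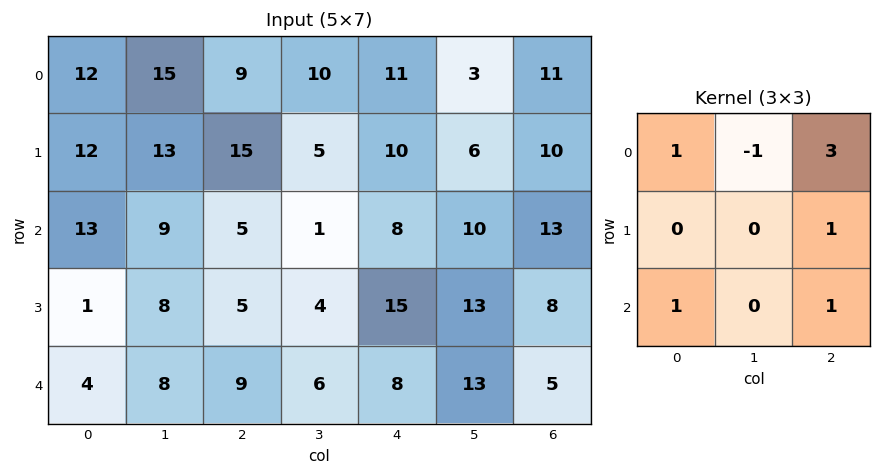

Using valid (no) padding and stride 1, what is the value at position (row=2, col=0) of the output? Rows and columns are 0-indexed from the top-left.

37

The receptive field on the input at this output position is [13 9 5 / 1 8 5 / 4 8 9]. Elementwise product with the kernel and sum: 13·1 + 9·-1 + 5·3 + 5·1 + 4·1 + 9·1.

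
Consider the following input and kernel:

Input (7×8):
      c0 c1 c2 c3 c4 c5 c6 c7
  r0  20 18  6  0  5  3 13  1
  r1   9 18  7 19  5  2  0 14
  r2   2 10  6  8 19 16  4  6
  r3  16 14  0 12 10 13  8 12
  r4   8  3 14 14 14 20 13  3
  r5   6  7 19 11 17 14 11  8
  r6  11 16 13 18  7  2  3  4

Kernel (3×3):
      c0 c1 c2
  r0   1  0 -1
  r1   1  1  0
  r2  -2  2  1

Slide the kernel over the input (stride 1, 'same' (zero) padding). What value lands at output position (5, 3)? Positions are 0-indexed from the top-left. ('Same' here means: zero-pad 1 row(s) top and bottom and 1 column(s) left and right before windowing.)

The receptive field on the zero-padded input at this output position is [14 14 14 / 19 11 17 / 13 18 7]. Elementwise product with the kernel and sum: 14·1 + 14·-1 + 19·1 + 11·1 + 13·-2 + 18·2 + 7·1.

47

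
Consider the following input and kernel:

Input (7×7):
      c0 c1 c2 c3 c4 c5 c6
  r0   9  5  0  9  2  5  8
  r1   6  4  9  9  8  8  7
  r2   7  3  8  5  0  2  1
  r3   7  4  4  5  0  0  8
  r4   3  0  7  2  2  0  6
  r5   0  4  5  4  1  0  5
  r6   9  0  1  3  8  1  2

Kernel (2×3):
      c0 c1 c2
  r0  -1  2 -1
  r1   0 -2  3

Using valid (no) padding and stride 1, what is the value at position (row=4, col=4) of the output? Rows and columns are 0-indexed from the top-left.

7

The receptive field on the input at this output position is [2 0 6 / 1 0 5]. Elementwise product with the kernel and sum: 2·-1 + 0·2 + 6·-1 + 0·-2 + 5·3.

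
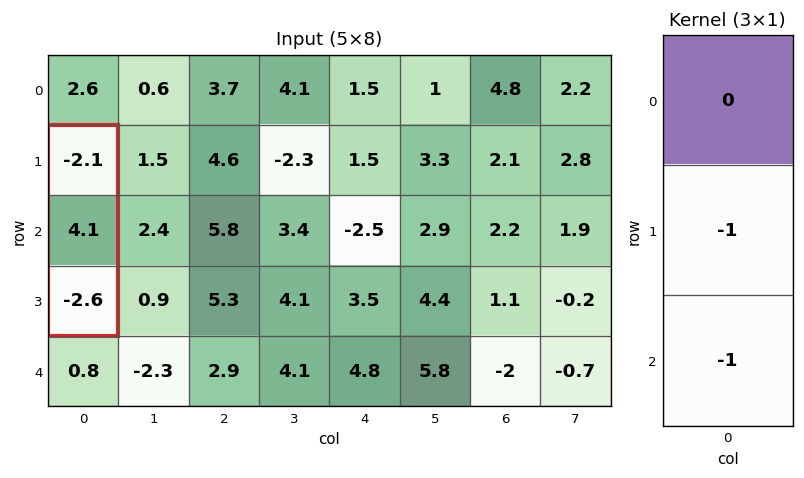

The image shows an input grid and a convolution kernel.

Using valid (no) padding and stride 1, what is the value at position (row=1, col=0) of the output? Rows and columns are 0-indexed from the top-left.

-1.5

The receptive field on the input at this output position is [-2.1 / 4.1 / -2.6]. Elementwise product with the kernel and sum: 4.1·-1 + -2.6·-1.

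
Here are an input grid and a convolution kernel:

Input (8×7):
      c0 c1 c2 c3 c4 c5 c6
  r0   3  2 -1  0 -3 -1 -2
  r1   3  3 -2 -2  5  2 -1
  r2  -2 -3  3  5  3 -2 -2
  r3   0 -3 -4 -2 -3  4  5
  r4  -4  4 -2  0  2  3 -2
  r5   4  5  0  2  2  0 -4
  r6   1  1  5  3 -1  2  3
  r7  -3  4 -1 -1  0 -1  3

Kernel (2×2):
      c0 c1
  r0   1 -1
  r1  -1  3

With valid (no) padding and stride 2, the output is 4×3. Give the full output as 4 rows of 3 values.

Output[0,0]: The receptive field on the input at this output position is [3 2 / 3 3]. Elementwise product with the kernel and sum: 3·1 + 2·-1 + 3·-1 + 3·3.
Output[0,1]: The receptive field on the input at this output position is [-1 0 / -2 -2]. Elementwise product with the kernel and sum: -1·1 + 0·-1 + -2·-1 + -2·3.

7 -5 -1
-8 -4 20
3 4 -3
15 0 -6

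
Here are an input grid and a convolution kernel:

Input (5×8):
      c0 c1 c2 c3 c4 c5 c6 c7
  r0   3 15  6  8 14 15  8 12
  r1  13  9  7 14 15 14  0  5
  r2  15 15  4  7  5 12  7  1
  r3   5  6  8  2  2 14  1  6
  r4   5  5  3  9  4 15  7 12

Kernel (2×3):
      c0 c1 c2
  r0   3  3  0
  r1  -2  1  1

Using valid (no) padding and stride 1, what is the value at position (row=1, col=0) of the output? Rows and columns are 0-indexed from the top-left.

The receptive field on the input at this output position is [13 9 7 / 15 15 4]. Elementwise product with the kernel and sum: 13·3 + 9·3 + 15·-2 + 15·1 + 4·1.

55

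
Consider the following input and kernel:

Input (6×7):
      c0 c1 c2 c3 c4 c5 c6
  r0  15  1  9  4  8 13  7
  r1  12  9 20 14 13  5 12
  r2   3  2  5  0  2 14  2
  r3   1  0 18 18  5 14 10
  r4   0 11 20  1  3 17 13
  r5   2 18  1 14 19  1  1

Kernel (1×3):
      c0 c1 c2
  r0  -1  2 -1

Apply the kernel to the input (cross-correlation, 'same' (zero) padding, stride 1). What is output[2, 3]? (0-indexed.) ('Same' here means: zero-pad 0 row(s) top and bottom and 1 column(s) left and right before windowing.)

The receptive field on the zero-padded input at this output position is [5 0 2]. Elementwise product with the kernel and sum: 5·-1 + 0·2 + 2·-1.

-7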